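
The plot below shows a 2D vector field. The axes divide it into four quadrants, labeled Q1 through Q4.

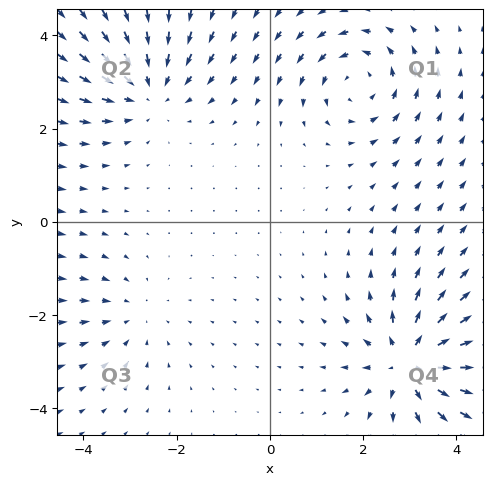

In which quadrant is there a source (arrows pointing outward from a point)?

The source sits at approximately (3.0, -3.0), which lies in quadrant Q4. The divergence there is about +6, positive as expected for a source.

Q4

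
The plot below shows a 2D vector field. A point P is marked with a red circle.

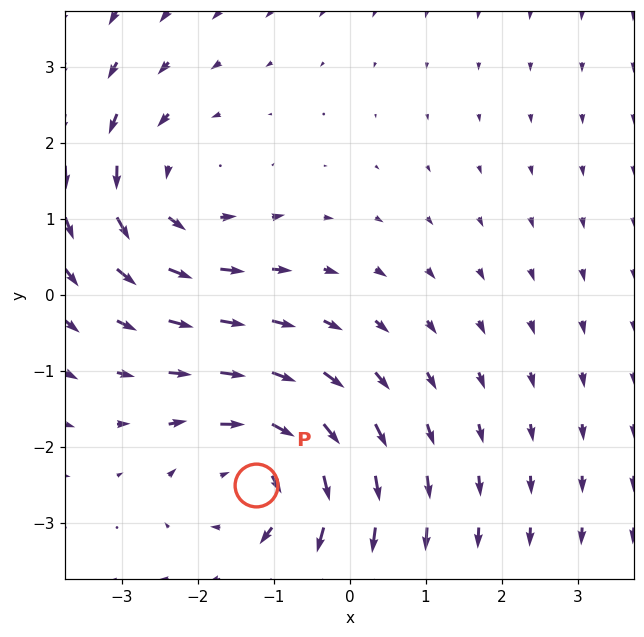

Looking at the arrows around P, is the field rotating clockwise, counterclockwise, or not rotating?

Near P at (-1.2, -2.5) the arrows circulate clockwise. The curl (z-component) there is about -3; negative curl means clockwise rotation.

clockwise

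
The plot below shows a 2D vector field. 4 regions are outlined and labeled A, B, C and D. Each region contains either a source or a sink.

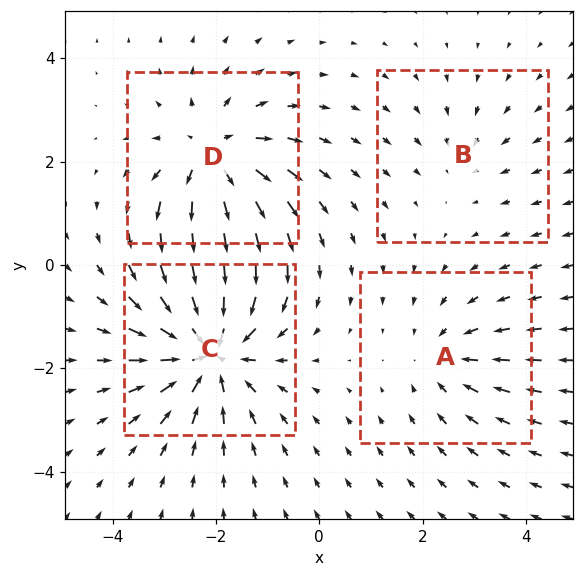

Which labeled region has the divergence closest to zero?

Divergence at each region's feature centre — A: about -3, B: about -2, C: about -7, D: about +5. Region B is closest to zero.

B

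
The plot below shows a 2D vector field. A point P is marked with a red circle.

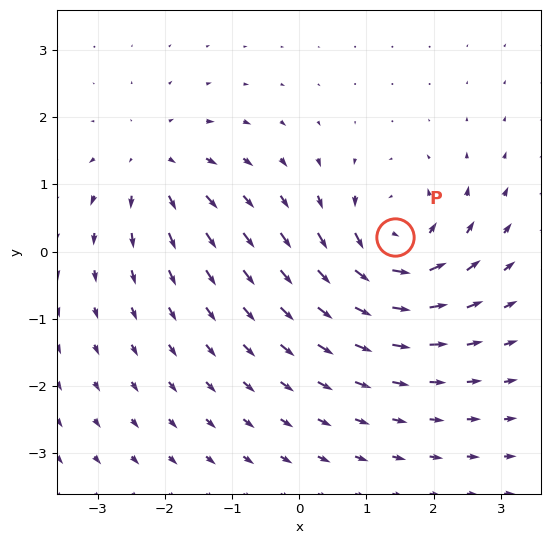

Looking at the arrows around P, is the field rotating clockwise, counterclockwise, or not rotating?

Near P at (1.4, 0.2) the arrows circulate counterclockwise. The curl (z-component) there is about +7; positive curl means counterclockwise rotation.

counterclockwise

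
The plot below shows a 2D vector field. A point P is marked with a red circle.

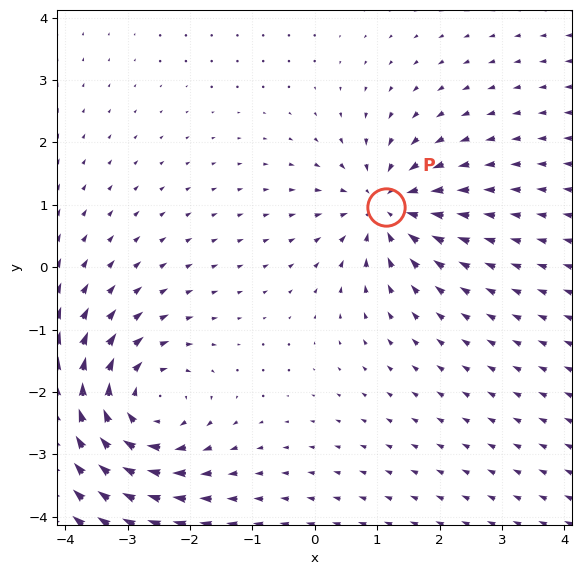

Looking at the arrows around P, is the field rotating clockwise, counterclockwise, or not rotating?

not rotating

Near P at (1.1, 1.0) the arrows show no circulation. The curl there is ≈0.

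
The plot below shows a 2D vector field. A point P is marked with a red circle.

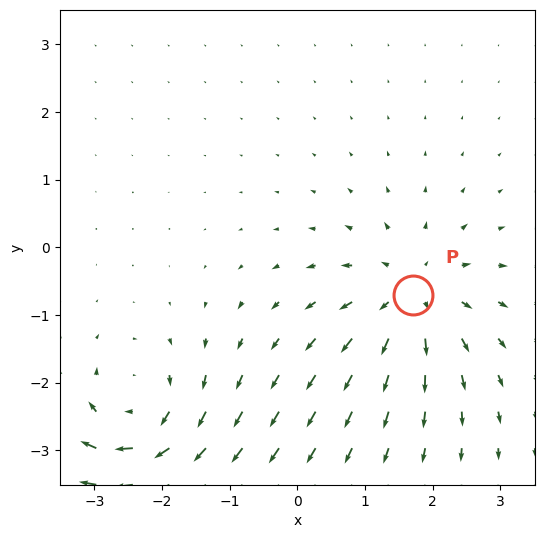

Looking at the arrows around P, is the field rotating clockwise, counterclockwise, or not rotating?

not rotating

Near P at (1.7, -0.7) the arrows show no circulation. The curl there is ≈0.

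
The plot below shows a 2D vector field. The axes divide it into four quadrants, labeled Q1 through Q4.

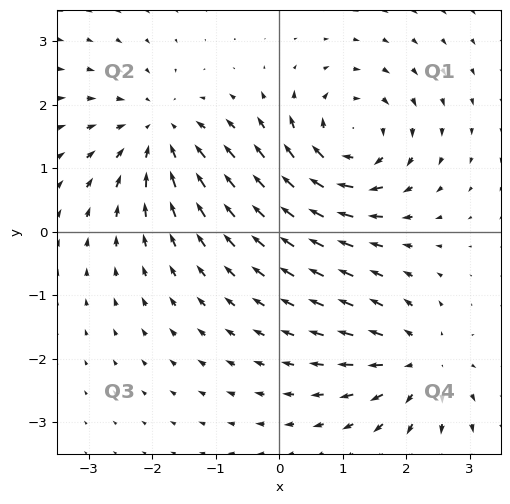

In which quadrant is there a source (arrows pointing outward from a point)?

Q4

The source sits at approximately (2.2, -2.1), which lies in quadrant Q4. The divergence there is about +4, positive as expected for a source.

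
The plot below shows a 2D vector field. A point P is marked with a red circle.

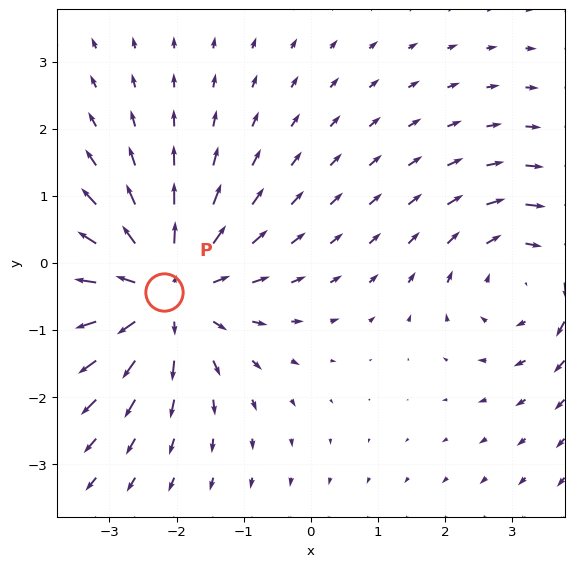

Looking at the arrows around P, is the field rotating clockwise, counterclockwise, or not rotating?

Near P at (-2.2, -0.4) the arrows show no circulation. The curl there is ≈0.

not rotating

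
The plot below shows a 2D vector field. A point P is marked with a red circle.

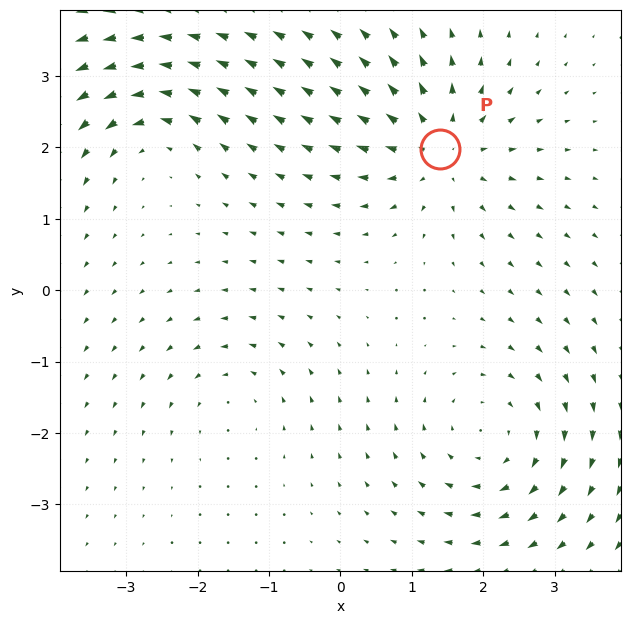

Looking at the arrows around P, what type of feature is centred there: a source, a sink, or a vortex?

At P (1.4, 2.0) the arrows spread outward. Divergence about +5, curl ≈0 — positive divergence with near-zero curl is a source.

source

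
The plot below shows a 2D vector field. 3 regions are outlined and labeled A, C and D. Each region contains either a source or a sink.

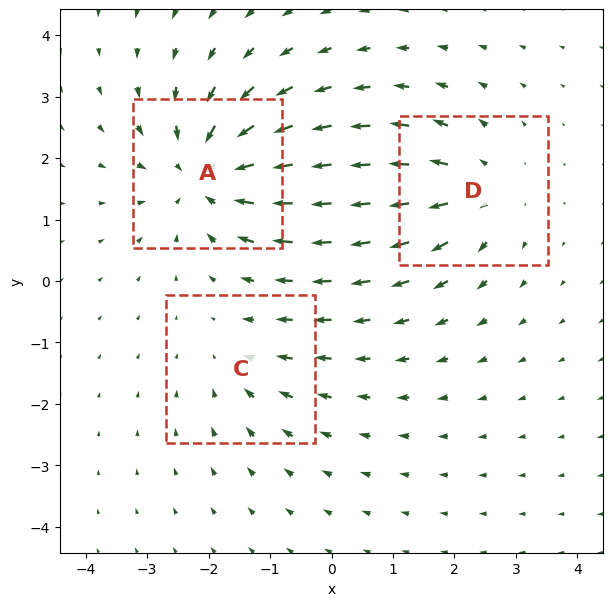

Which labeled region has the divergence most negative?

Divergence at each region's feature centre — A: about -5, C: about -2, D: about +3. Region A is most negative.

A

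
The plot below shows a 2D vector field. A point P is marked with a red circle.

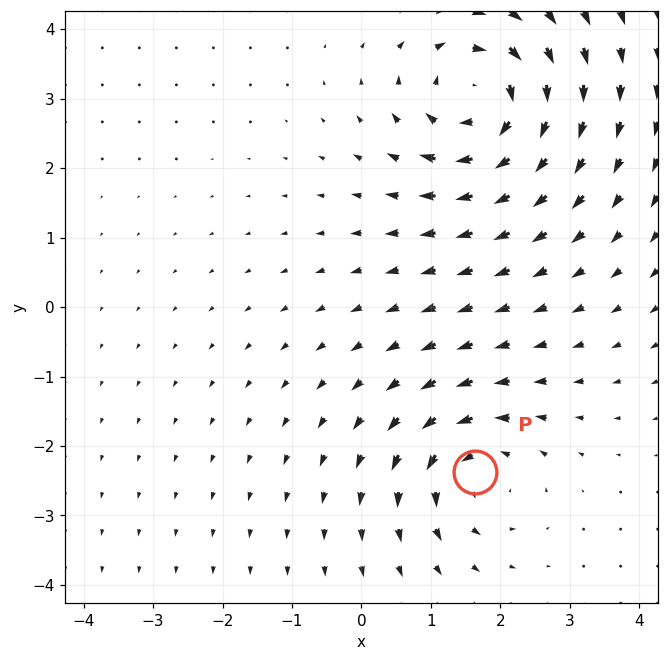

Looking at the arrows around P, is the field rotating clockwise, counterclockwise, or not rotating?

counterclockwise

Near P at (1.6, -2.4) the arrows circulate counterclockwise. The curl (z-component) there is about +4; positive curl means counterclockwise rotation.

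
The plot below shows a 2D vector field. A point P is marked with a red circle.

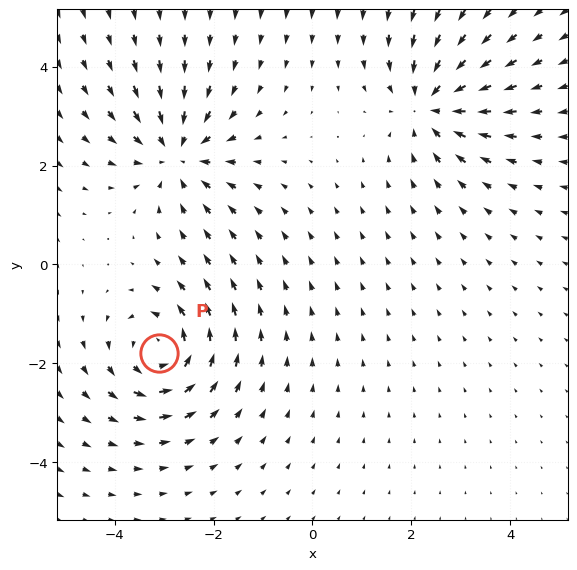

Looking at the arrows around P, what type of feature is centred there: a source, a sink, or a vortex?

At P (-3.1, -1.8) the arrows circulate counterclockwise. Divergence ≈0, curl about +4 — near-zero divergence with nonzero curl is a vortex.

vortex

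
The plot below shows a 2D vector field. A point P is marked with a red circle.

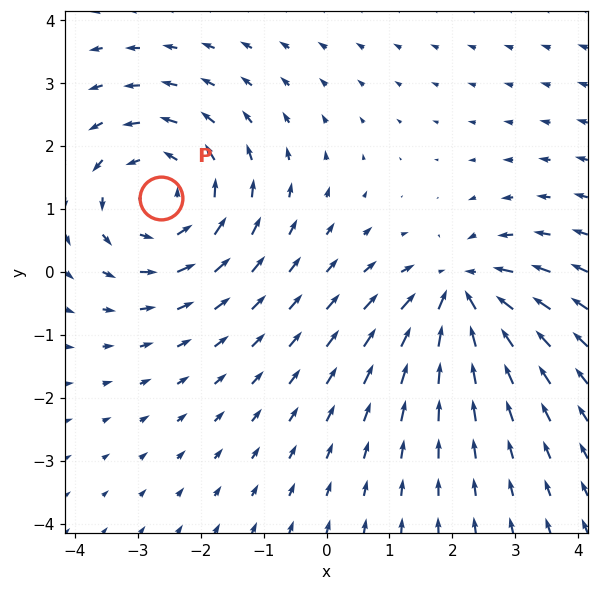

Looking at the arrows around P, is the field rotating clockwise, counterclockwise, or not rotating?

counterclockwise

Near P at (-2.6, 1.2) the arrows circulate counterclockwise. The curl (z-component) there is about +3; positive curl means counterclockwise rotation.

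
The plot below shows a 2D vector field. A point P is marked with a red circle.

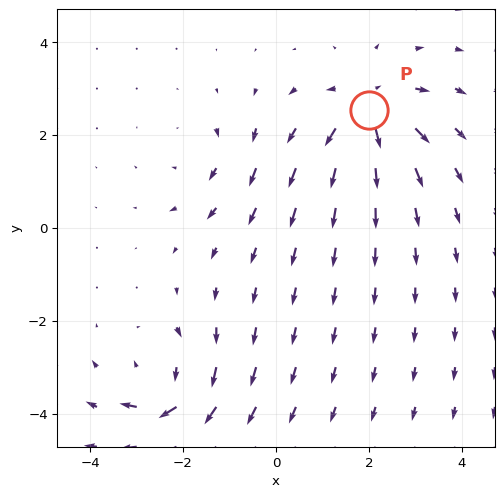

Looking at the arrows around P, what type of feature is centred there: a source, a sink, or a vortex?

At P (2.0, 2.5) the arrows spread outward. Divergence about +6, curl ≈0 — positive divergence with near-zero curl is a source.

source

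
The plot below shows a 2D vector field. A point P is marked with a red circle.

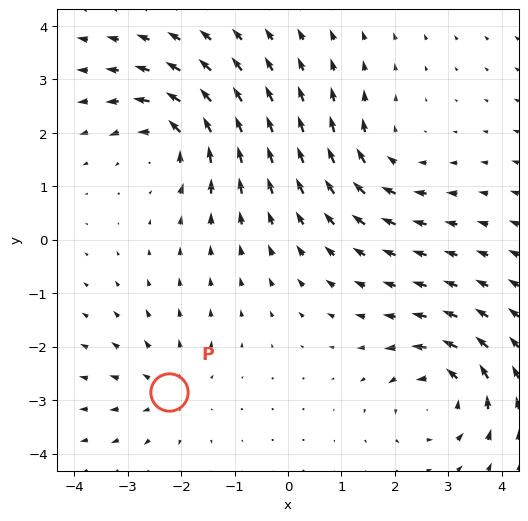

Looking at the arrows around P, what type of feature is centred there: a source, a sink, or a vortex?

At P (-2.2, -2.8) the arrows spread outward. Divergence about +3, curl ≈0 — positive divergence with near-zero curl is a source.

source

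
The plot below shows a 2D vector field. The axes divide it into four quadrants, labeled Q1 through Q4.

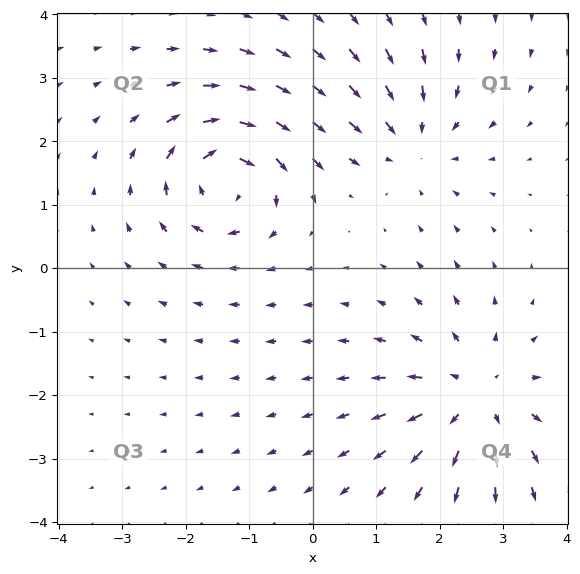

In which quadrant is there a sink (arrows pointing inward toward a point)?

Q1

The sink sits at approximately (1.6, 2.0), which lies in quadrant Q1. The divergence there is about -4, negative as expected for a sink.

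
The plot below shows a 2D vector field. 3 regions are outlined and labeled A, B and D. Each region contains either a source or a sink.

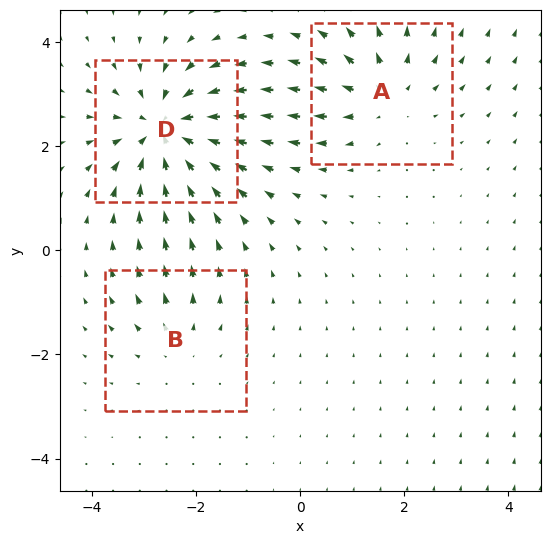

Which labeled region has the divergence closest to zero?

B

Divergence at each region's feature centre — A: about +3, B: about +2, D: about -5. Region B is closest to zero.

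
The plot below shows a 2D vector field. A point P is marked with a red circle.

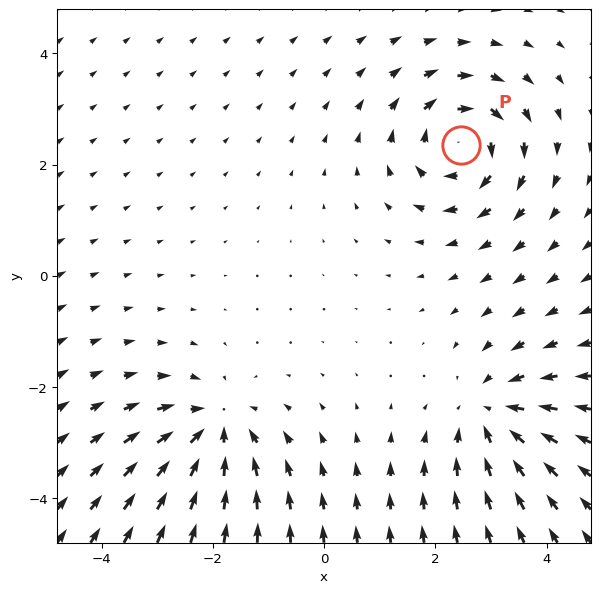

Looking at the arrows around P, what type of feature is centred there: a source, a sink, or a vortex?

At P (2.5, 2.3) the arrows circulate clockwise. Divergence ≈0, curl about -4 — near-zero divergence with nonzero curl is a vortex.

vortex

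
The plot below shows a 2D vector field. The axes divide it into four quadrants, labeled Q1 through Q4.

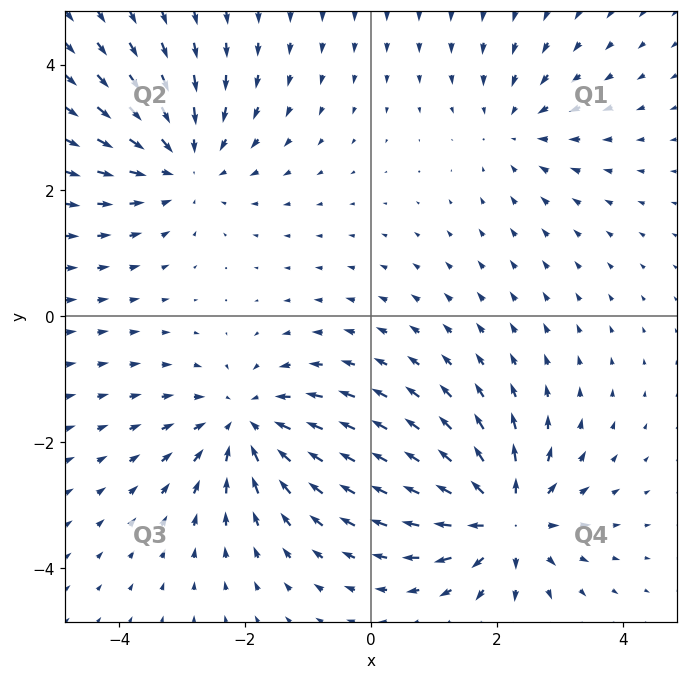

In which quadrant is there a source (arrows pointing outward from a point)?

Q4

The source sits at approximately (2.1, -3.2), which lies in quadrant Q4. The divergence there is about +6, positive as expected for a source.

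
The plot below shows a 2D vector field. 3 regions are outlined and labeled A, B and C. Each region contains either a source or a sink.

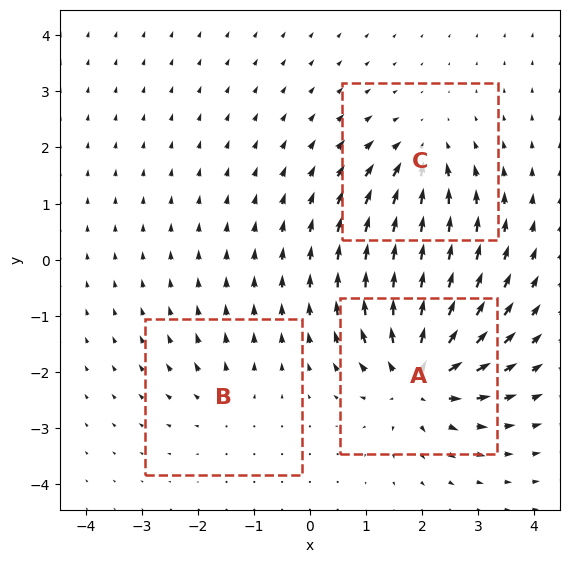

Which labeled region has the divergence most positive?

Divergence at each region's feature centre — A: about +7, B: about +2, C: about -4. Region A is most positive.

A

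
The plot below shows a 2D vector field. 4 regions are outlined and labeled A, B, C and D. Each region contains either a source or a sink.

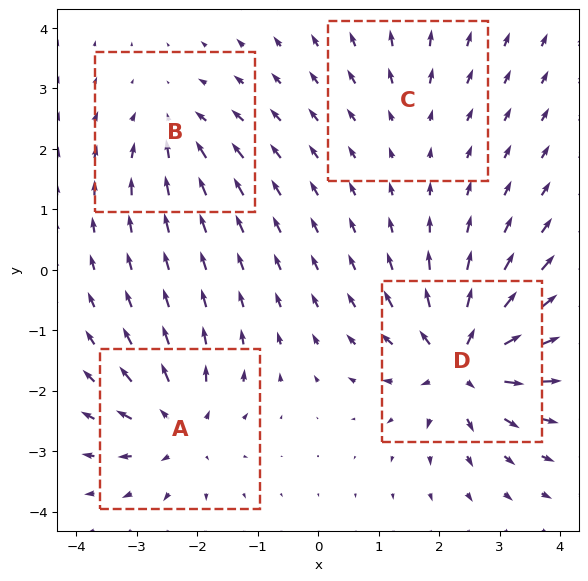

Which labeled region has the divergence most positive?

D

Divergence at each region's feature centre — A: about +6, B: about -4, C: about +2, D: about +9. Region D is most positive.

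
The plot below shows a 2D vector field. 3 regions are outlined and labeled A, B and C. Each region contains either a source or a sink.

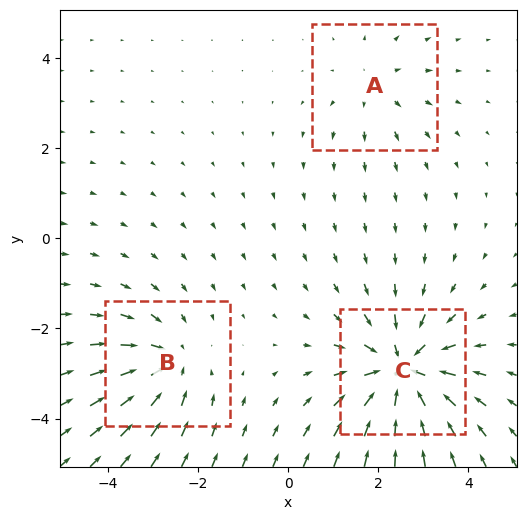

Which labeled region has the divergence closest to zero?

Divergence at each region's feature centre — A: about +2, B: about -3, C: about -5. Region A is closest to zero.

A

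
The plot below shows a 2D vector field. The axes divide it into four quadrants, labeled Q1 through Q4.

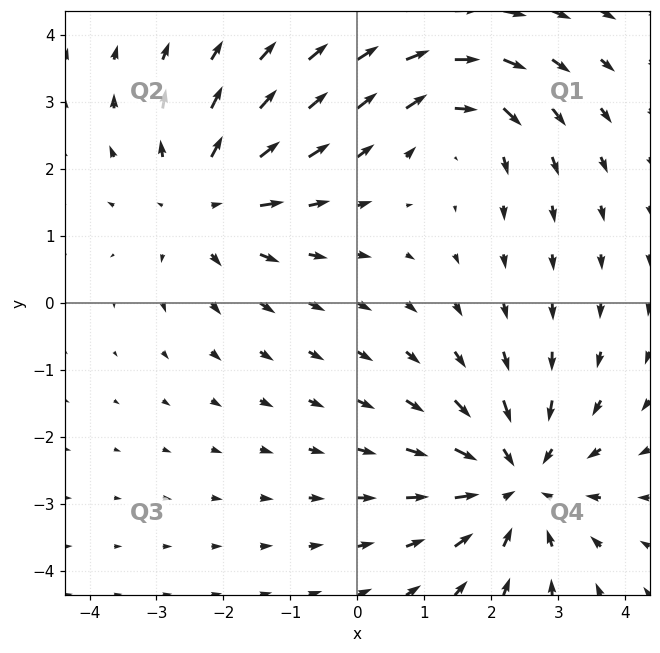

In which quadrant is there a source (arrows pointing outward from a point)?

The source sits at approximately (-2.3, 1.5), which lies in quadrant Q2. The divergence there is about +3, positive as expected for a source.

Q2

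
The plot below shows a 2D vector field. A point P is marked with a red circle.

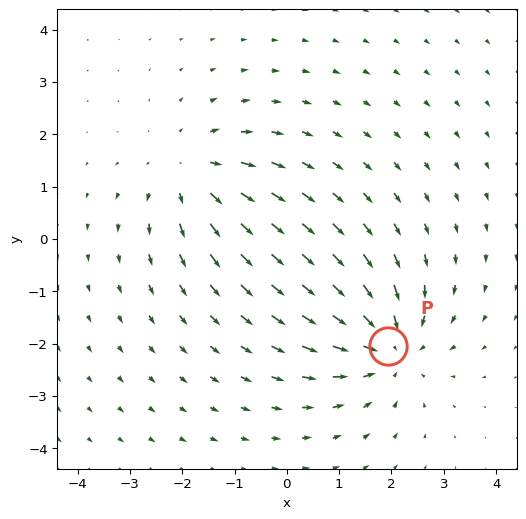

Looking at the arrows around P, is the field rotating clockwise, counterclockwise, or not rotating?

not rotating

Near P at (1.9, -2.1) the arrows show no circulation. The curl there is ≈0.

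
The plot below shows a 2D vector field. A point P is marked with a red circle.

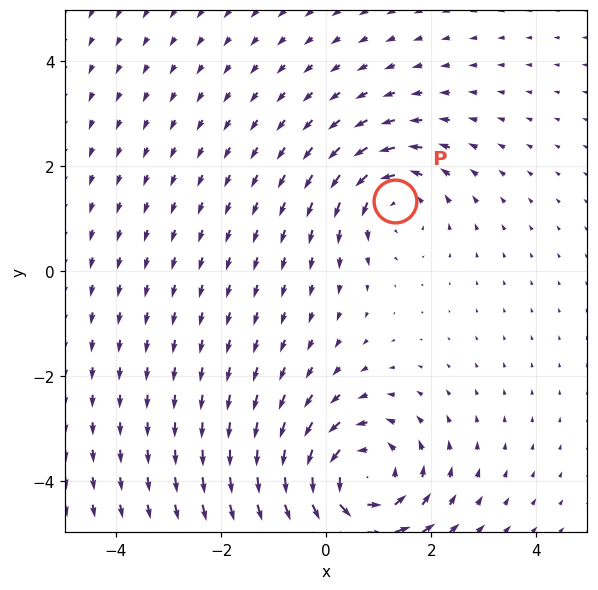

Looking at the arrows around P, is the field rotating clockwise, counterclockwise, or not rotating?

Near P at (1.3, 1.3) the arrows circulate counterclockwise. The curl (z-component) there is about +3; positive curl means counterclockwise rotation.

counterclockwise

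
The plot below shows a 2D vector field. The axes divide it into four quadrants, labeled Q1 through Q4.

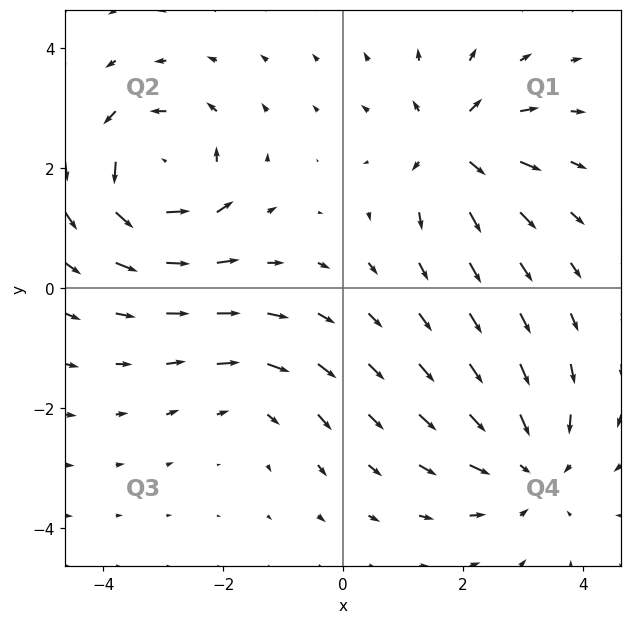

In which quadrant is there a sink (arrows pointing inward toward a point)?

The sink sits at approximately (3.1, -3.0), which lies in quadrant Q4. The divergence there is about -4, negative as expected for a sink.

Q4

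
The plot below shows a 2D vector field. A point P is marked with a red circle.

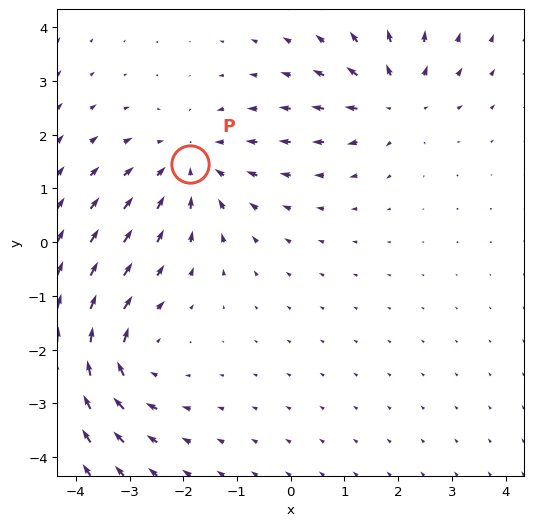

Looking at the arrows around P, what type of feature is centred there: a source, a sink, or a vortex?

sink

At P (-1.9, 1.5) the arrows converge inward. Divergence about -3, curl ≈0 — negative divergence with near-zero curl is a sink.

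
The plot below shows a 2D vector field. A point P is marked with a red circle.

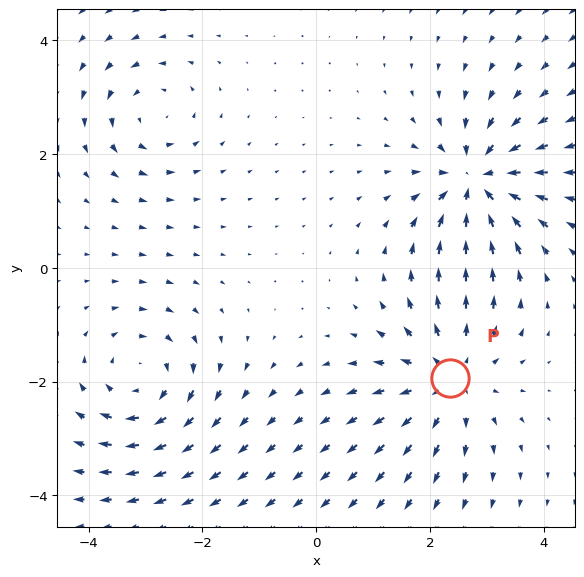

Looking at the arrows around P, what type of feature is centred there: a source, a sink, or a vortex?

At P (2.4, -1.9) the arrows spread outward. Divergence about +4, curl ≈0 — positive divergence with near-zero curl is a source.

source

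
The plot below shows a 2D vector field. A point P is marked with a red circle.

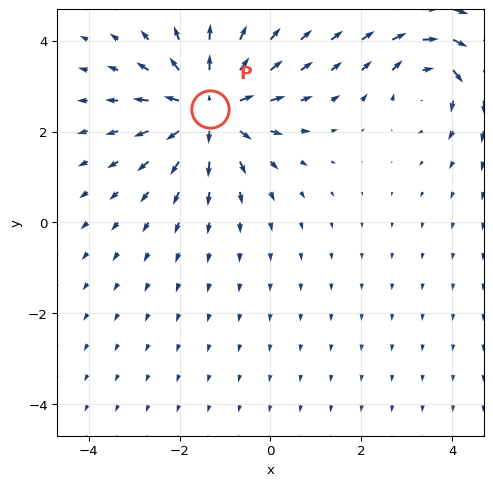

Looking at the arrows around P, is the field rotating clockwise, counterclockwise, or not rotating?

Near P at (-1.3, 2.5) the arrows show no circulation. The curl there is ≈0.

not rotating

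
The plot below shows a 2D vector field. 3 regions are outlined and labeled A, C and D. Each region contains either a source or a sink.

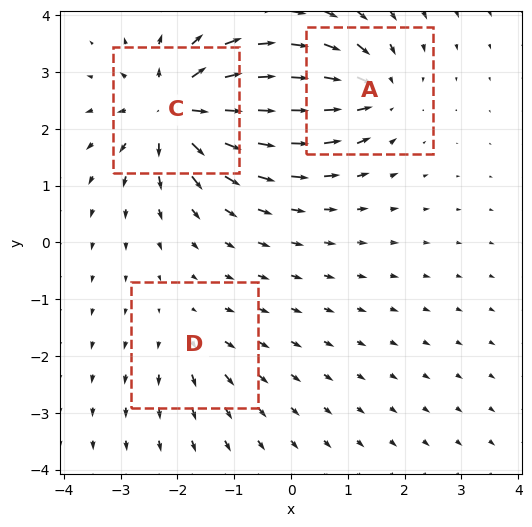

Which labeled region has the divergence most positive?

C

Divergence at each region's feature centre — A: about -4, C: about +6, D: about +2. Region C is most positive.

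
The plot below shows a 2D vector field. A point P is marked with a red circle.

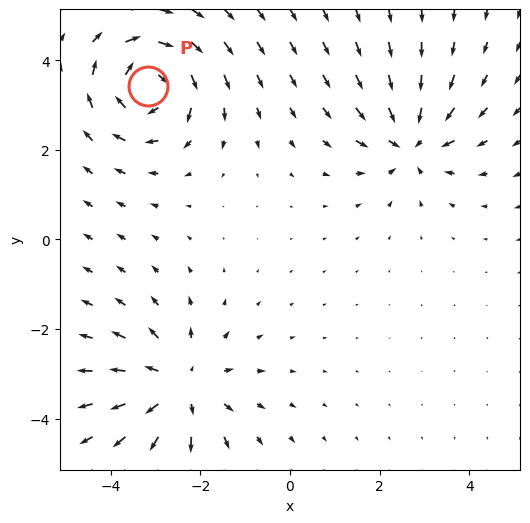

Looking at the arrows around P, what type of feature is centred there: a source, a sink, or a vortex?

At P (-3.2, 3.4) the arrows circulate clockwise. Divergence ≈0, curl about -5 — near-zero divergence with nonzero curl is a vortex.

vortex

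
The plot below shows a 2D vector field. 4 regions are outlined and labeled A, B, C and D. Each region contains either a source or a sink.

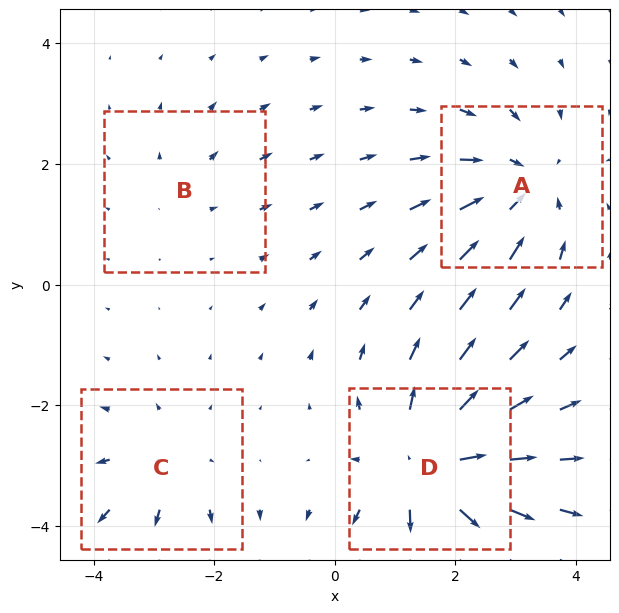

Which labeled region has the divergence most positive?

D

Divergence at each region's feature centre — A: about -4, B: about +2, C: about +3, D: about +6. Region D is most positive.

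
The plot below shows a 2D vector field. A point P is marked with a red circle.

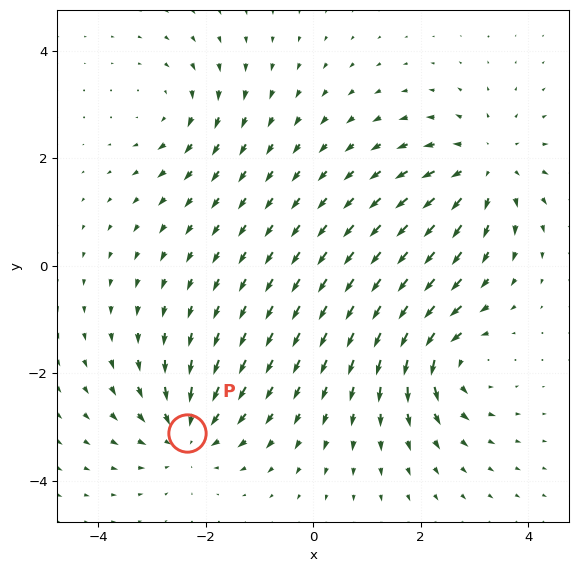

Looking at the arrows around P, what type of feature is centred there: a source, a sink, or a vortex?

sink

At P (-2.4, -3.1) the arrows converge inward. Divergence about -4, curl ≈0 — negative divergence with near-zero curl is a sink.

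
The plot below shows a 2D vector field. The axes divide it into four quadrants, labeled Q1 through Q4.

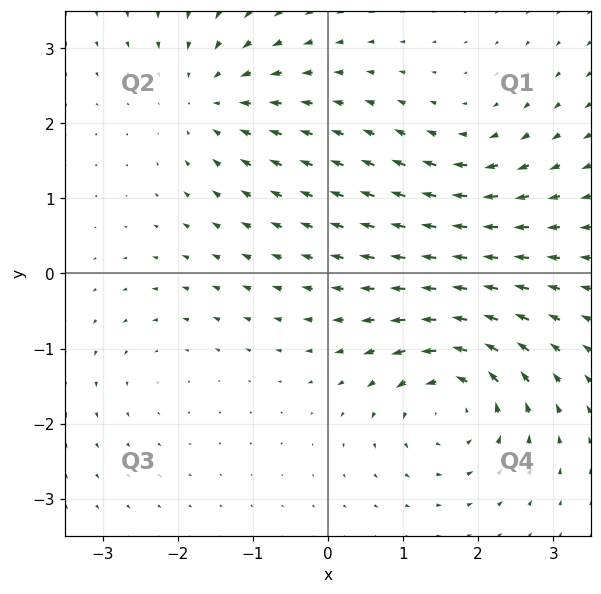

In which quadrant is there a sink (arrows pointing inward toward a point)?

The sink sits at approximately (-1.6, 2.4), which lies in quadrant Q2. The divergence there is about -4, negative as expected for a sink.

Q2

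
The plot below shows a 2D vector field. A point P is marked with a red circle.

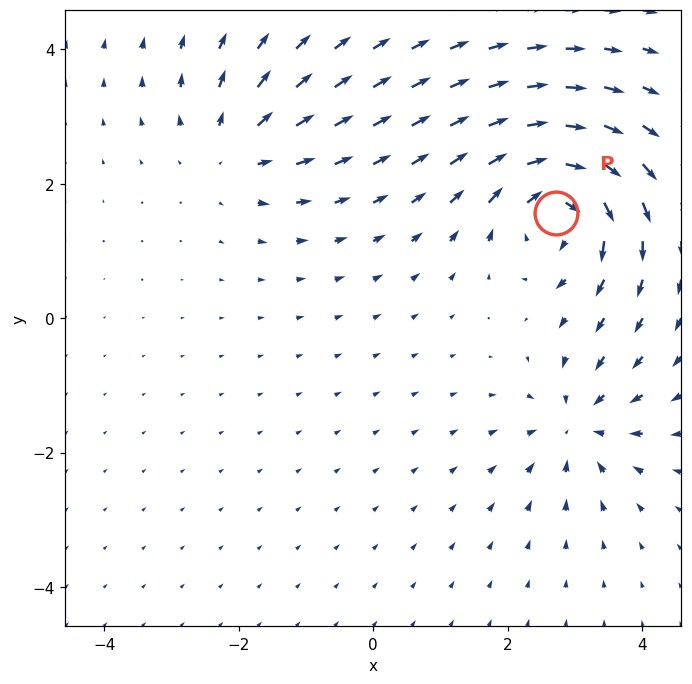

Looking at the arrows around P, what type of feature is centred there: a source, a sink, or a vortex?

At P (2.7, 1.6) the arrows circulate clockwise. Divergence ≈0, curl about -6 — near-zero divergence with nonzero curl is a vortex.

vortex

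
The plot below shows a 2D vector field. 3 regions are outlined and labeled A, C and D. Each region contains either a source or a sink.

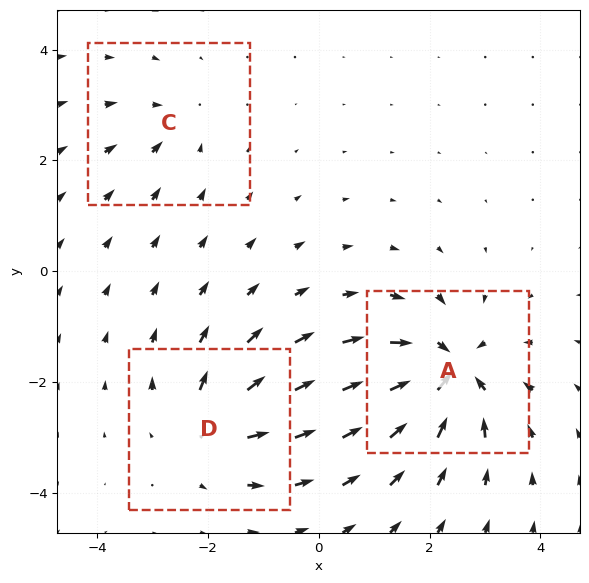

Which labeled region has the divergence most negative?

A

Divergence at each region's feature centre — A: about -6, C: about -2, D: about +4. Region A is most negative.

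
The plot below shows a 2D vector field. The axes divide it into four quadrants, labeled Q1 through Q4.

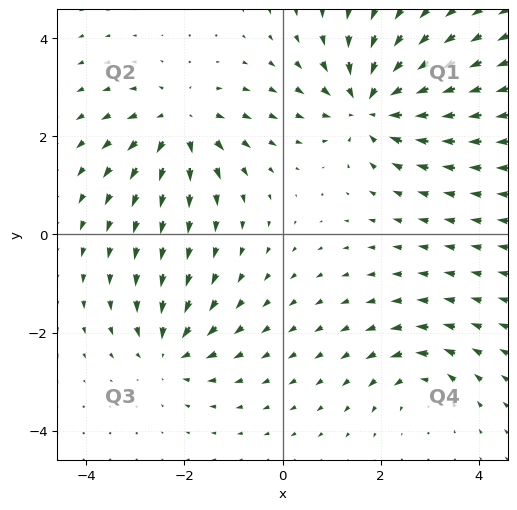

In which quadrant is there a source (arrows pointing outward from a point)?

The source sits at approximately (-2.1, 2.3), which lies in quadrant Q2. The divergence there is about +5, positive as expected for a source.

Q2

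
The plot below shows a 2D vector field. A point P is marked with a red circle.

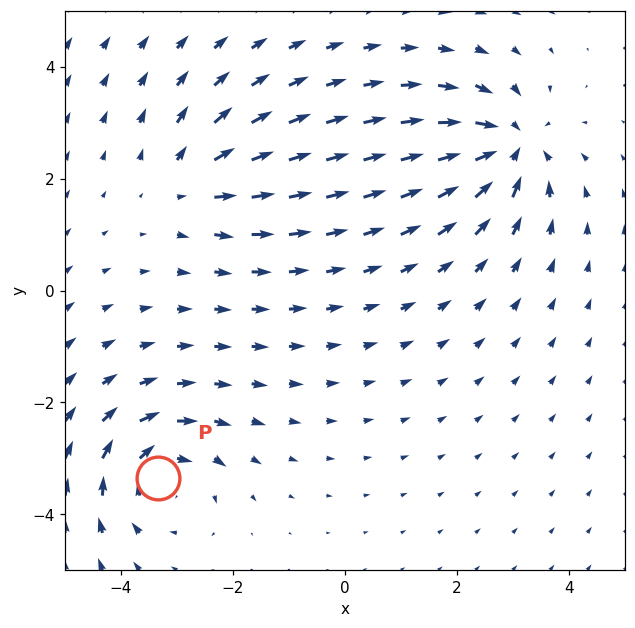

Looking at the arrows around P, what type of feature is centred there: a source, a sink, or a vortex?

At P (-3.3, -3.3) the arrows circulate clockwise. Divergence ≈0, curl about -5 — near-zero divergence with nonzero curl is a vortex.

vortex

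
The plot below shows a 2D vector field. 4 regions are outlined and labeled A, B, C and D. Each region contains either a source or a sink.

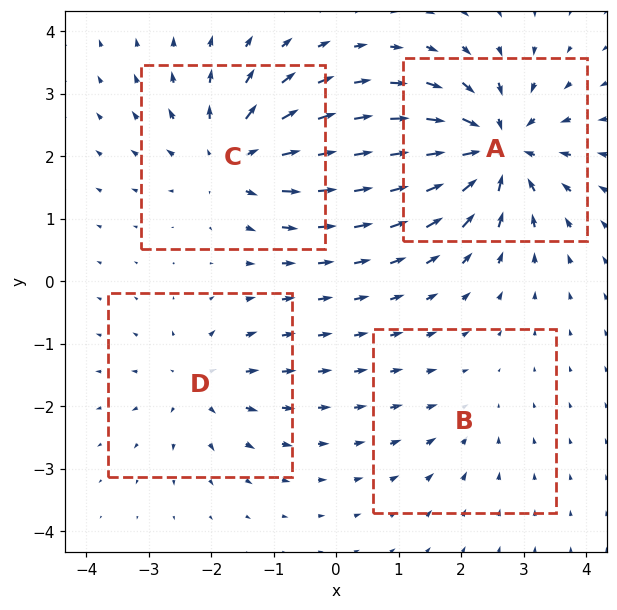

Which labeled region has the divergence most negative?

Divergence at each region's feature centre — A: about -8, B: about -2, C: about +6, D: about +4. Region A is most negative.

A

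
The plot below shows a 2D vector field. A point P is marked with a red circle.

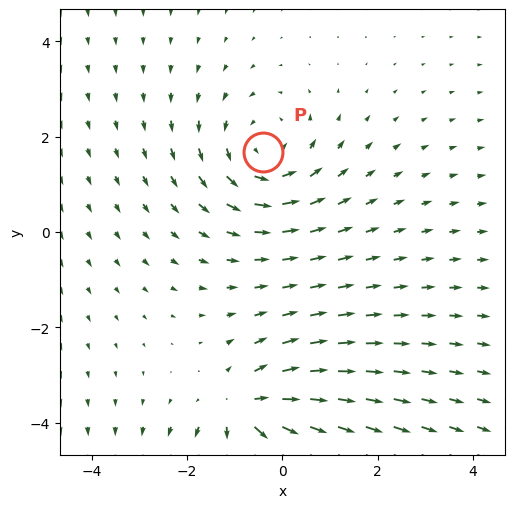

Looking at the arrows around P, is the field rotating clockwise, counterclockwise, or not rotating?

counterclockwise

Near P at (-0.4, 1.7) the arrows circulate counterclockwise. The curl (z-component) there is about +3; positive curl means counterclockwise rotation.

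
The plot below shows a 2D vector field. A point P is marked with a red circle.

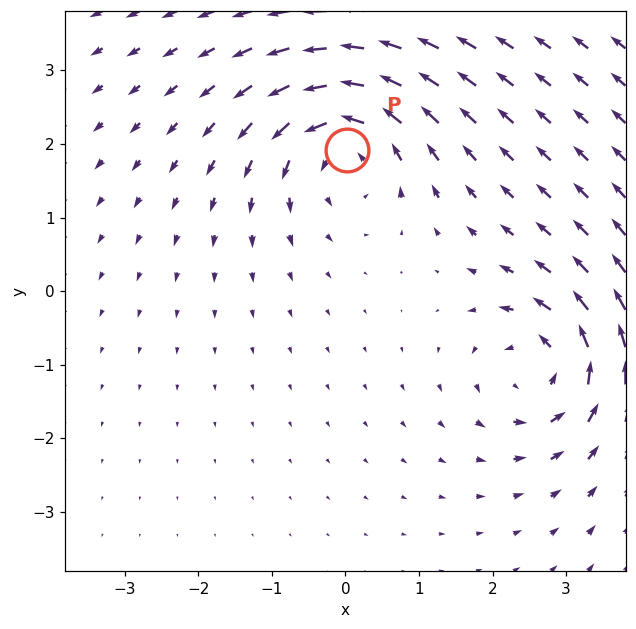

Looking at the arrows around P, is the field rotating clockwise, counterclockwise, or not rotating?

Near P at (0.0, 1.9) the arrows circulate counterclockwise. The curl (z-component) there is about +6; positive curl means counterclockwise rotation.

counterclockwise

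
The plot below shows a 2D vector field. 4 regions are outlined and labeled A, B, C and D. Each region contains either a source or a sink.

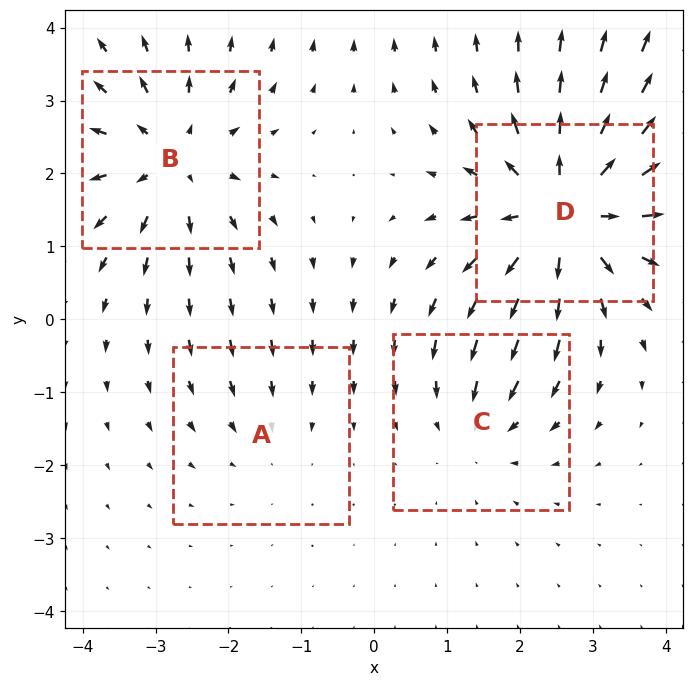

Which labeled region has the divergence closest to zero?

A

Divergence at each region's feature centre — A: about -2, B: about +5, C: about -3, D: about +7. Region A is closest to zero.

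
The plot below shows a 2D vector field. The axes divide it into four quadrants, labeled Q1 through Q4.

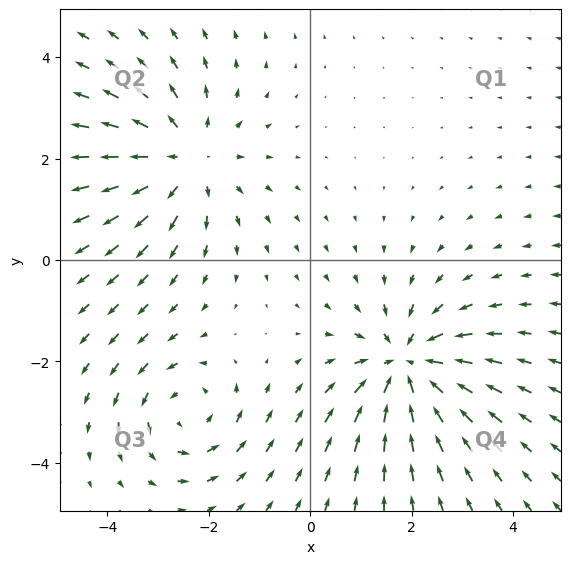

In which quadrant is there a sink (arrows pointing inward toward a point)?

The sink sits at approximately (1.9, -2.1), which lies in quadrant Q4. The divergence there is about -5, negative as expected for a sink.

Q4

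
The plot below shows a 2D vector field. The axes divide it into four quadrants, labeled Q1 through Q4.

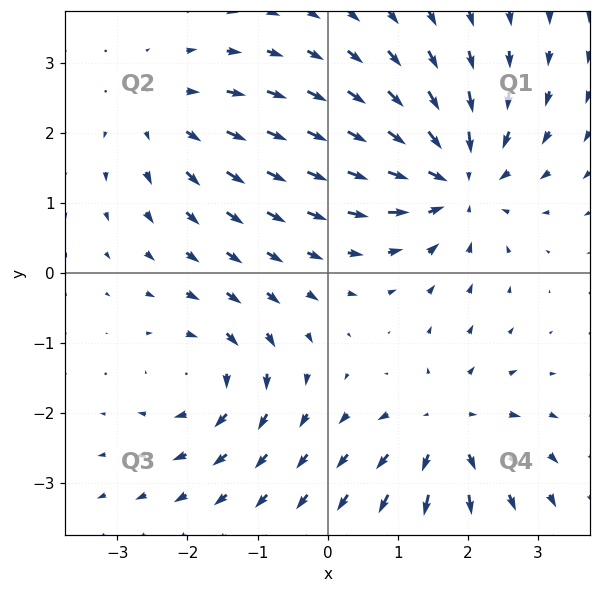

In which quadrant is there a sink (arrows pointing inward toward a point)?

Q1

The sink sits at approximately (1.8, 1.3), which lies in quadrant Q1. The divergence there is about -5, negative as expected for a sink.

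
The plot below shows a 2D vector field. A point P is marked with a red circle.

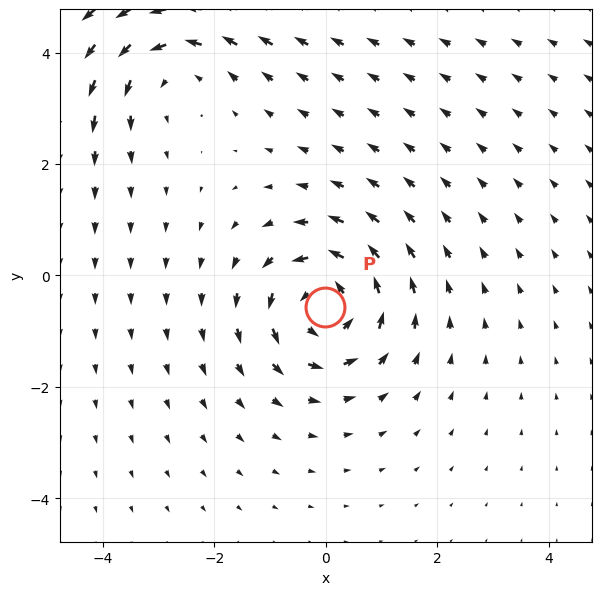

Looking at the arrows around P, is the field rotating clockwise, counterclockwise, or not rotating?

counterclockwise

Near P at (-0.0, -0.6) the arrows circulate counterclockwise. The curl (z-component) there is about +5; positive curl means counterclockwise rotation.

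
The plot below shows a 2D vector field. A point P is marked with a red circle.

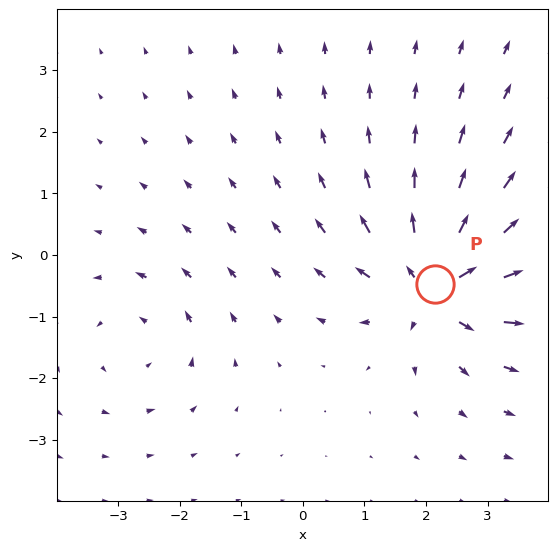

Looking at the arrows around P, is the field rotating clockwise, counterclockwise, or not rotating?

not rotating

Near P at (2.2, -0.5) the arrows show no circulation. The curl there is ≈0.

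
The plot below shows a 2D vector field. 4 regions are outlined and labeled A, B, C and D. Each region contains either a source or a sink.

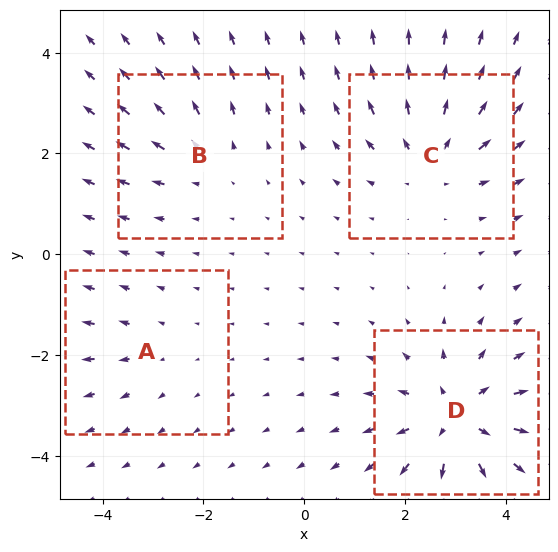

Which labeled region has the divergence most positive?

D

Divergence at each region's feature centre — A: about +2, B: about +3, C: about +5, D: about +6. Region D is most positive.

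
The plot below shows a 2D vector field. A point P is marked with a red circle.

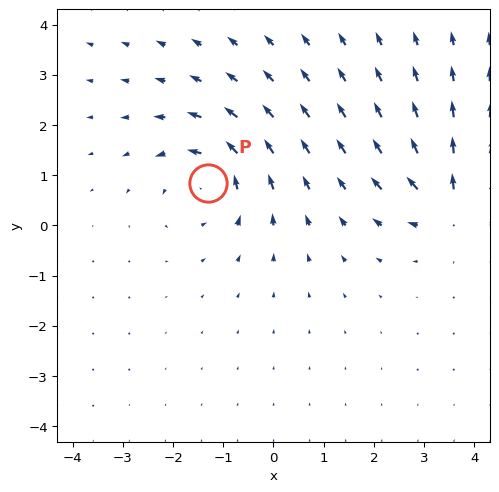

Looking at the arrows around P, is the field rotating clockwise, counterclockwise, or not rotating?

Near P at (-1.3, 0.8) the arrows circulate counterclockwise. The curl (z-component) there is about +4; positive curl means counterclockwise rotation.

counterclockwise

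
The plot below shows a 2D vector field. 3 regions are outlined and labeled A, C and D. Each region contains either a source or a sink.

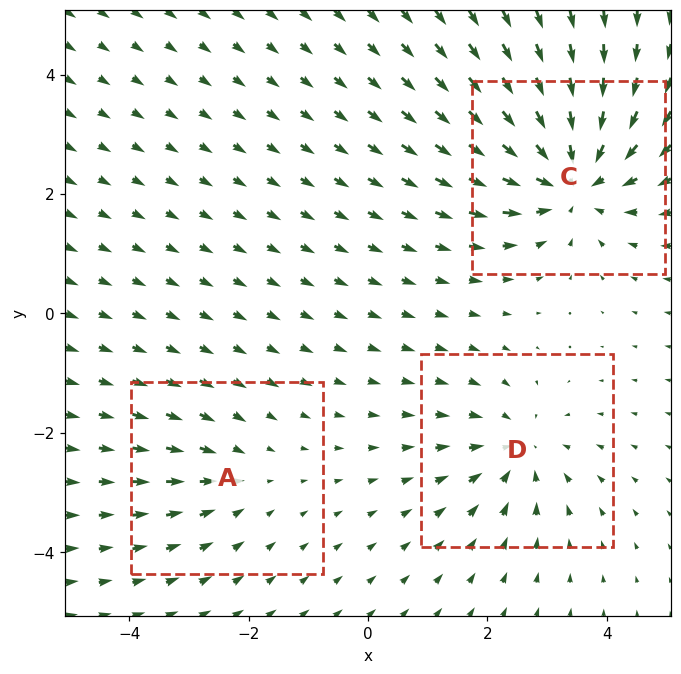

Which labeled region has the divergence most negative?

Divergence at each region's feature centre — A: about -2, C: about -5, D: about -3. Region C is most negative.

C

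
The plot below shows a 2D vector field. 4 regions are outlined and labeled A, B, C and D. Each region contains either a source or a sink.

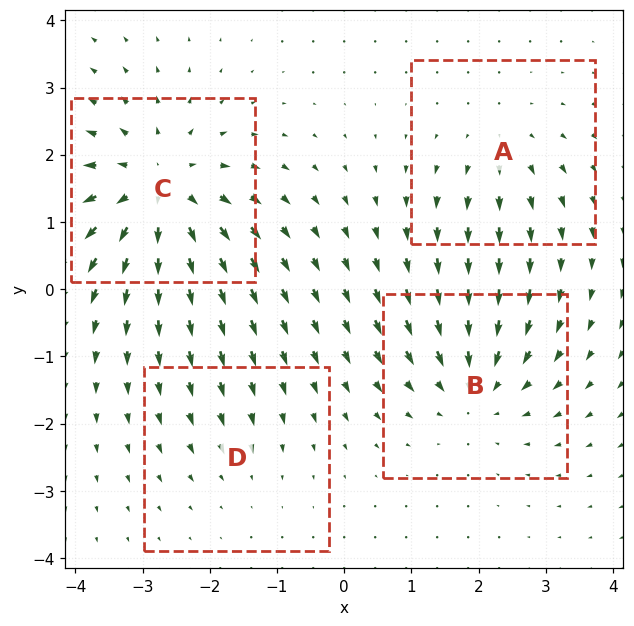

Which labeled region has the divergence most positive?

Divergence at each region's feature centre — A: about +3, B: about -5, C: about +6, D: about -2. Region C is most positive.

C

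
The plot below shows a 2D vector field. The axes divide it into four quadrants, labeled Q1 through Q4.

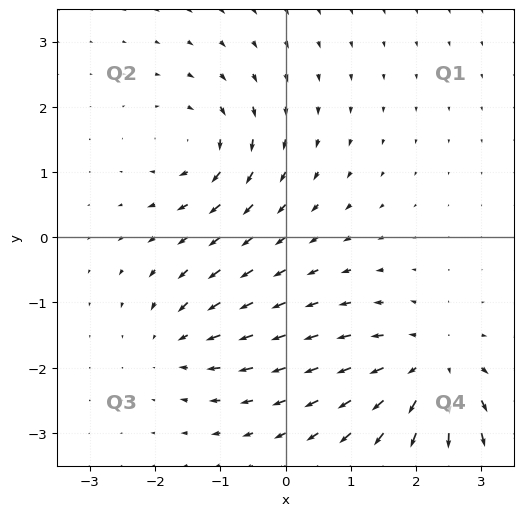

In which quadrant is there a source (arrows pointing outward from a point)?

Q4

The source sits at approximately (2.3, -2.0), which lies in quadrant Q4. The divergence there is about +5, positive as expected for a source.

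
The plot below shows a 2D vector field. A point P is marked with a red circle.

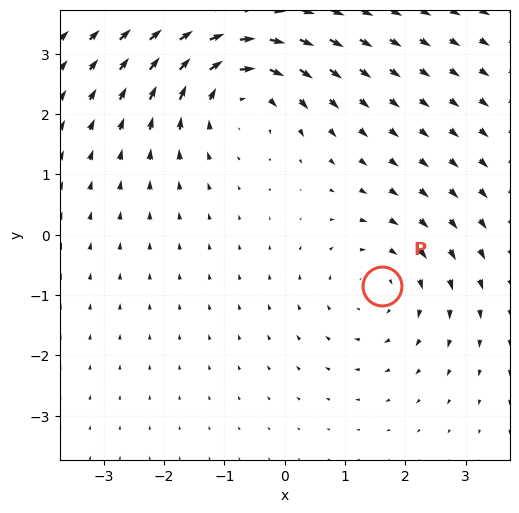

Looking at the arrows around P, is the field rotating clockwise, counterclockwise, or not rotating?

Near P at (1.6, -0.8) the arrows circulate clockwise. The curl (z-component) there is about -2; negative curl means clockwise rotation.

clockwise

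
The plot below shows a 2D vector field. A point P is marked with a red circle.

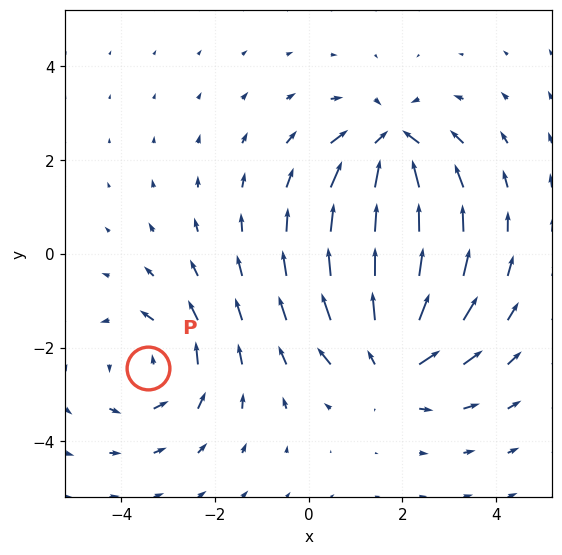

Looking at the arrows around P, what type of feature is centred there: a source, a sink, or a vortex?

vortex

At P (-3.4, -2.4) the arrows circulate counterclockwise. Divergence ≈0, curl about +3 — near-zero divergence with nonzero curl is a vortex.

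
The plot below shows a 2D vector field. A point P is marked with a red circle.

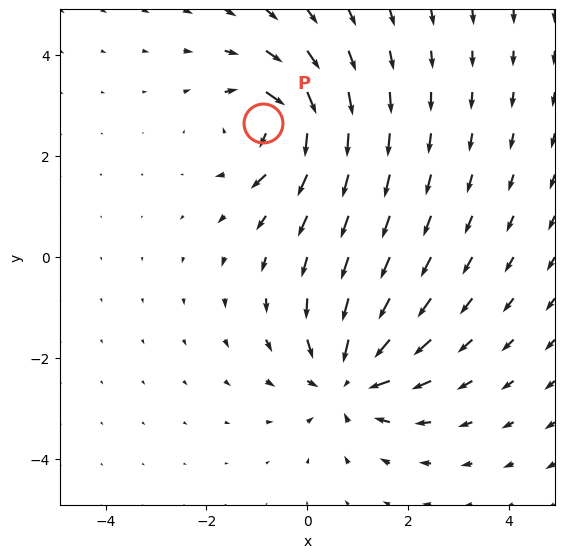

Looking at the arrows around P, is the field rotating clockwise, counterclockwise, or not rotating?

Near P at (-0.9, 2.7) the arrows circulate clockwise. The curl (z-component) there is about -6; negative curl means clockwise rotation.

clockwise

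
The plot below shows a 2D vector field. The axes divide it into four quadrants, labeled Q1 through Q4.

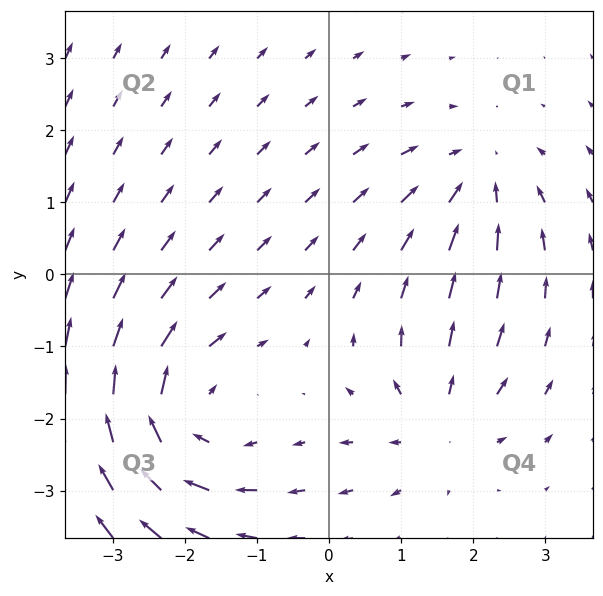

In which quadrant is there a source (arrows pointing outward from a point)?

The source sits at approximately (1.5, -2.1), which lies in quadrant Q4. The divergence there is about +3, positive as expected for a source.

Q4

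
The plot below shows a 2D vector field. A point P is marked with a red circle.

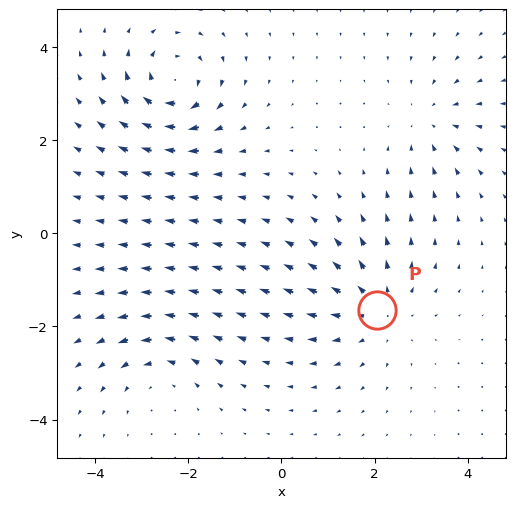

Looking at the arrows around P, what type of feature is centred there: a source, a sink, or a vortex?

At P (2.1, -1.7) the arrows spread outward. Divergence about +4, curl ≈0 — positive divergence with near-zero curl is a source.

source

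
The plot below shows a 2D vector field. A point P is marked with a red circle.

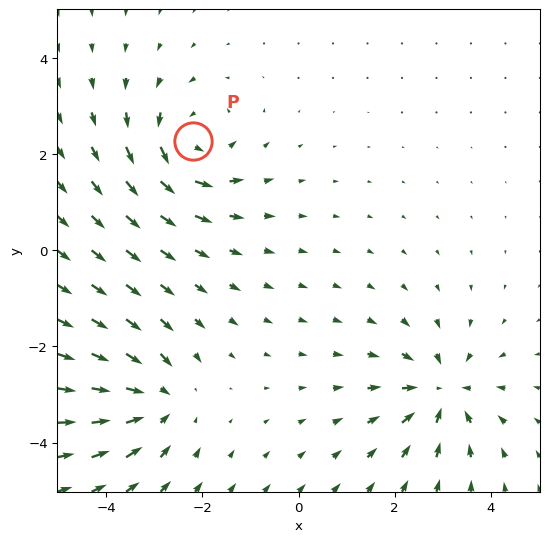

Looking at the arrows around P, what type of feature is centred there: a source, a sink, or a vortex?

vortex

At P (-2.2, 2.3) the arrows circulate counterclockwise. Divergence ≈0, curl about +4 — near-zero divergence with nonzero curl is a vortex.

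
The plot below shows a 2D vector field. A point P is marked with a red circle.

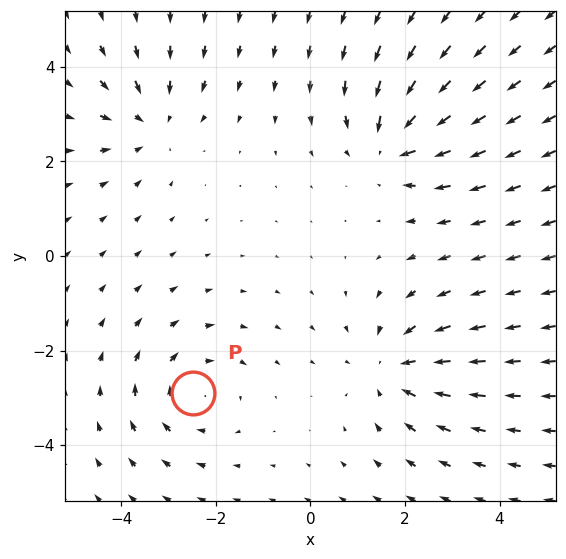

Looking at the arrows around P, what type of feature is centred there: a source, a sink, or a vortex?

At P (-2.5, -2.9) the arrows circulate clockwise. Divergence ≈0, curl about -4 — near-zero divergence with nonzero curl is a vortex.

vortex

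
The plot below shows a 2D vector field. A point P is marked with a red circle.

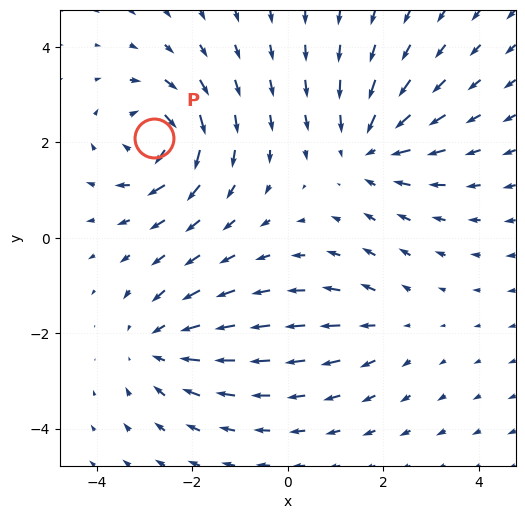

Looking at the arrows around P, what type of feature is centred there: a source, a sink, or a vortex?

vortex

At P (-2.8, 2.1) the arrows circulate clockwise. Divergence ≈0, curl about -6 — near-zero divergence with nonzero curl is a vortex.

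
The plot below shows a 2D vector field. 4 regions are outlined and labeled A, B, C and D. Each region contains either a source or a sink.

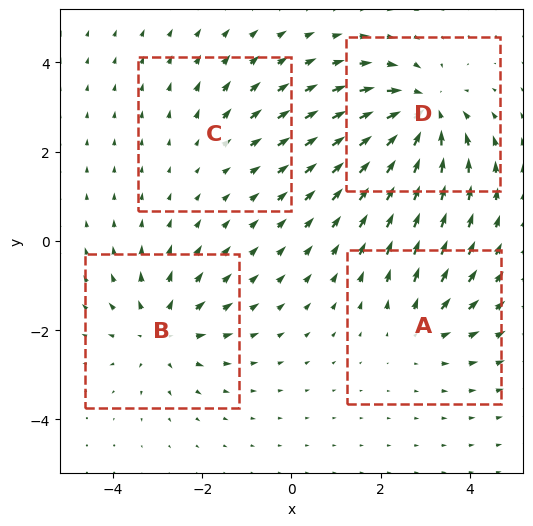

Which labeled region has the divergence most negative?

D

Divergence at each region's feature centre — A: about +3, B: about +4, C: about +2, D: about -6. Region D is most negative.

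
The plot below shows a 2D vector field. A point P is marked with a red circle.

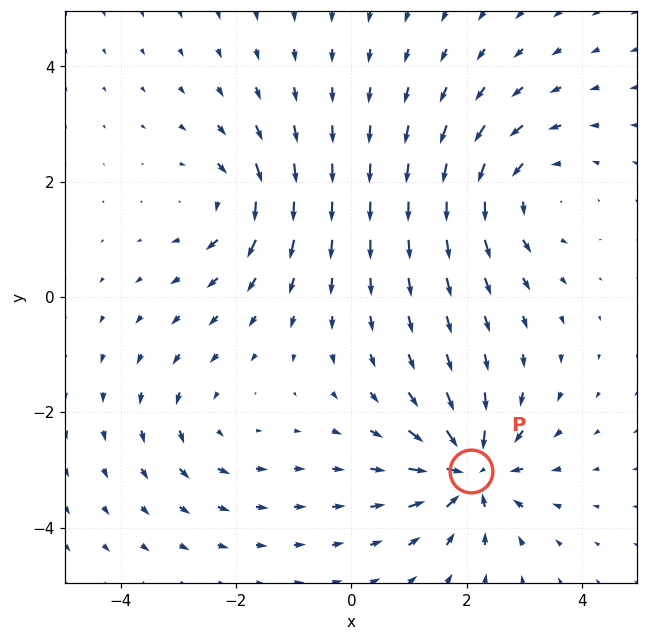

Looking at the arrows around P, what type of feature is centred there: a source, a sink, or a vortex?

At P (2.1, -3.0) the arrows converge inward. Divergence about -7, curl ≈0 — negative divergence with near-zero curl is a sink.

sink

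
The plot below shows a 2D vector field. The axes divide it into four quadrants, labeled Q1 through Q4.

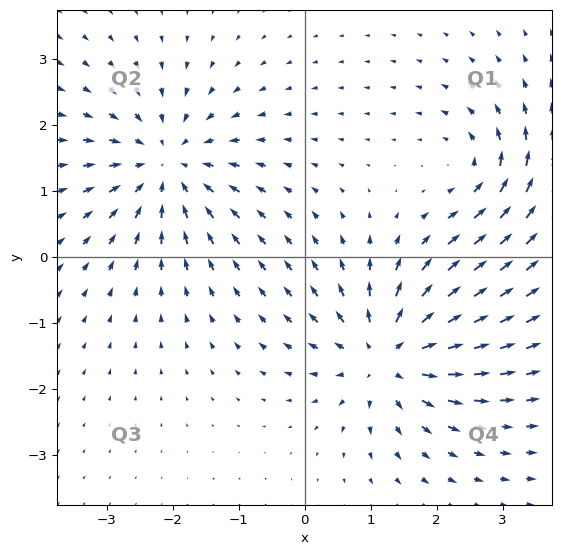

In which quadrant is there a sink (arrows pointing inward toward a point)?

Q2

The sink sits at approximately (-2.1, 1.4), which lies in quadrant Q2. The divergence there is about -5, negative as expected for a sink.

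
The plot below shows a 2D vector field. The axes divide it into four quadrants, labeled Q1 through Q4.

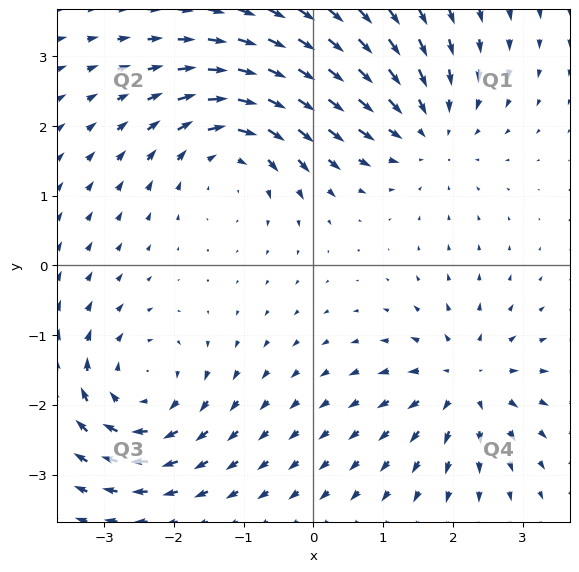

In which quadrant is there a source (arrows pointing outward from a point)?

Q4

The source sits at approximately (2.2, -1.7), which lies in quadrant Q4. The divergence there is about +5, positive as expected for a source.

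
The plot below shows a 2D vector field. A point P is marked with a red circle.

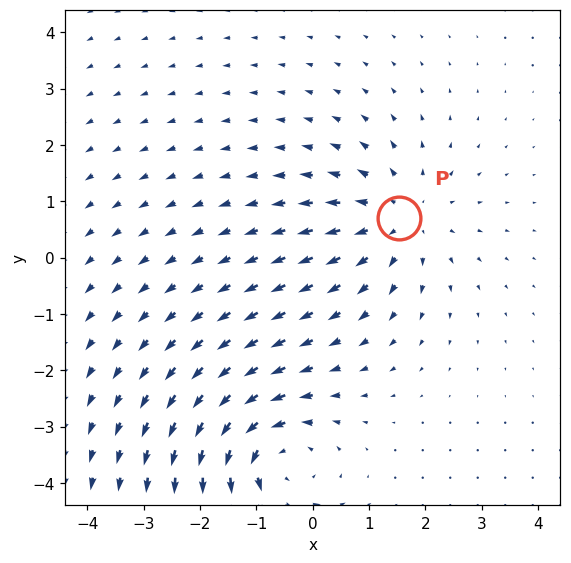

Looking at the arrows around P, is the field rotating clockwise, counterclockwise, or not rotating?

Near P at (1.5, 0.7) the arrows show no circulation. The curl there is ≈0.

not rotating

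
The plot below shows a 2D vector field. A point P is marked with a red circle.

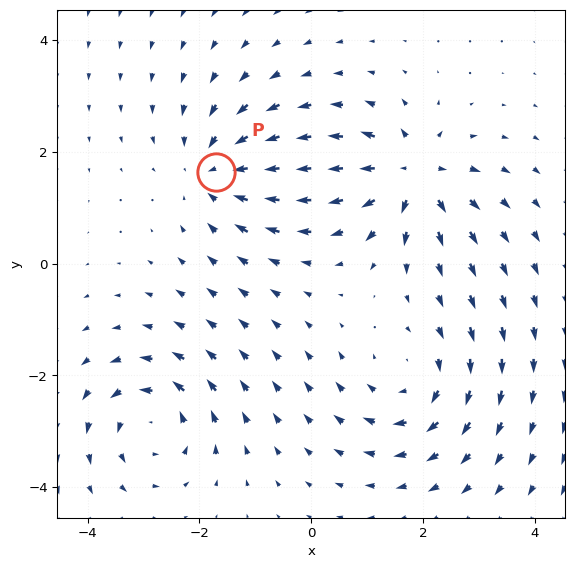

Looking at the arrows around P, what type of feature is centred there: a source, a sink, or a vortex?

At P (-1.7, 1.6) the arrows converge inward. Divergence about -5, curl ≈0 — negative divergence with near-zero curl is a sink.

sink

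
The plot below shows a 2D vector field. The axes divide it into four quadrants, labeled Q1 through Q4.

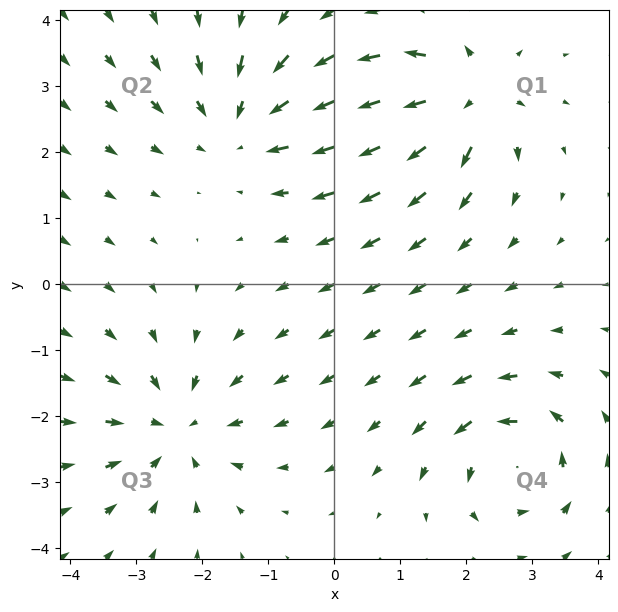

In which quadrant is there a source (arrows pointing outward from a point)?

Q1

The source sits at approximately (2.0, 2.8), which lies in quadrant Q1. The divergence there is about +5, positive as expected for a source.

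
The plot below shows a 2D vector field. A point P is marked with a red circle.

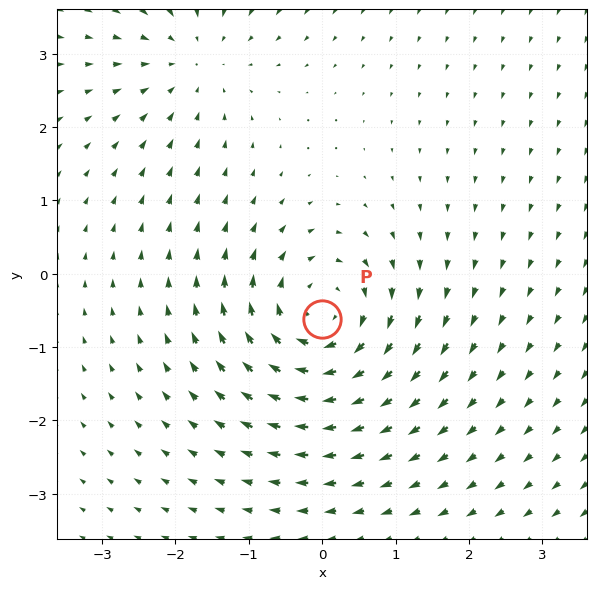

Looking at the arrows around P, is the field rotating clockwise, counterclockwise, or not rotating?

clockwise

Near P at (-0.0, -0.6) the arrows circulate clockwise. The curl (z-component) there is about -5; negative curl means clockwise rotation.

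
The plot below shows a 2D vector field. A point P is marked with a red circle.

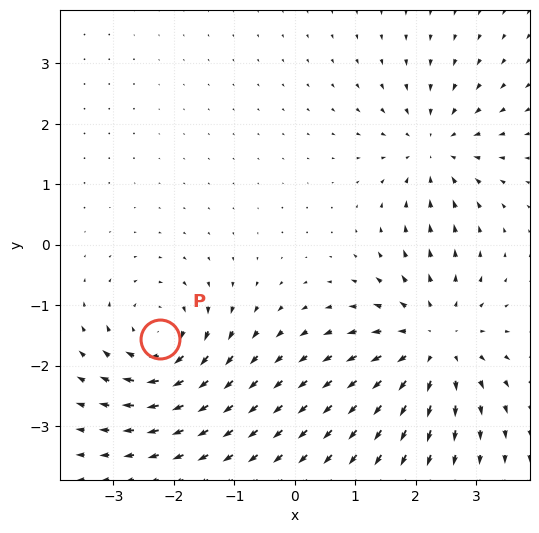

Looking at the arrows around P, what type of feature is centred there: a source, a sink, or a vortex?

vortex

At P (-2.2, -1.6) the arrows circulate clockwise. Divergence ≈0, curl about -5 — near-zero divergence with nonzero curl is a vortex.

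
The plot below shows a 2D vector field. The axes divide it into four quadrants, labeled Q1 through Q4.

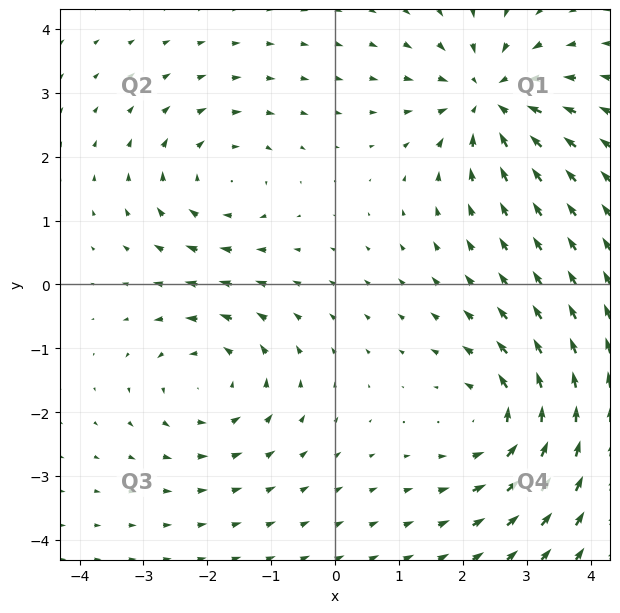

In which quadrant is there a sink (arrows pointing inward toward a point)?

Q1

The sink sits at approximately (2.4, 2.9), which lies in quadrant Q1. The divergence there is about -5, negative as expected for a sink.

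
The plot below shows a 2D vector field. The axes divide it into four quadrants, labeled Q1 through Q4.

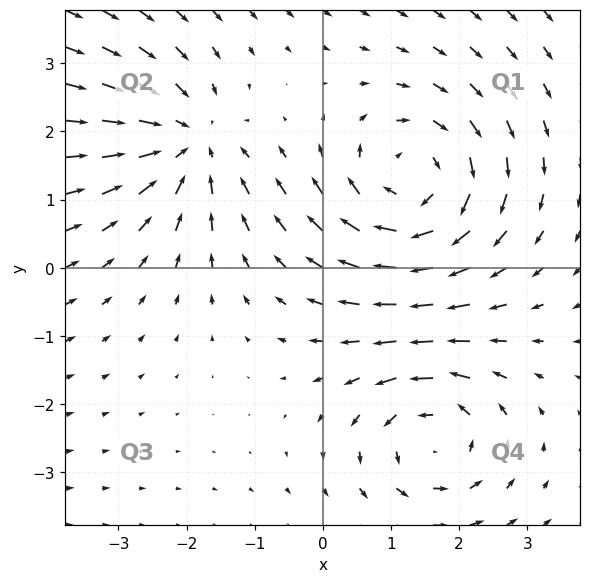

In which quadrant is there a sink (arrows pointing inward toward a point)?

Q2

The sink sits at approximately (-2.0, 1.8), which lies in quadrant Q2. The divergence there is about -3, negative as expected for a sink.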